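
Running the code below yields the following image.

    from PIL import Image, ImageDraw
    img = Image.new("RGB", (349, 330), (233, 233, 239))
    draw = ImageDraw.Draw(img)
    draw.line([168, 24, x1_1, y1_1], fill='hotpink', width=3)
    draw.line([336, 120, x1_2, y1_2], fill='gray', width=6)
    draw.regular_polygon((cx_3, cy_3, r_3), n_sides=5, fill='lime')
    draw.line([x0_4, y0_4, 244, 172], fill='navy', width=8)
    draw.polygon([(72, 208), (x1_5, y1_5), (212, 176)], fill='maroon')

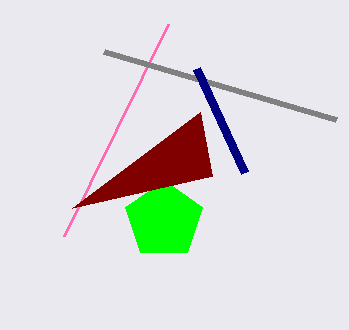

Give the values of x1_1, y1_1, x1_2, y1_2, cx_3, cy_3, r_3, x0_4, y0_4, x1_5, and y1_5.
x1_1 = 64; y1_1 = 236; x1_2 = 104; y1_2 = 52; cx_3 = 164; cy_3 = 220; r_3 = 40; x0_4 = 196; y0_4 = 68; x1_5 = 200; y1_5 = 112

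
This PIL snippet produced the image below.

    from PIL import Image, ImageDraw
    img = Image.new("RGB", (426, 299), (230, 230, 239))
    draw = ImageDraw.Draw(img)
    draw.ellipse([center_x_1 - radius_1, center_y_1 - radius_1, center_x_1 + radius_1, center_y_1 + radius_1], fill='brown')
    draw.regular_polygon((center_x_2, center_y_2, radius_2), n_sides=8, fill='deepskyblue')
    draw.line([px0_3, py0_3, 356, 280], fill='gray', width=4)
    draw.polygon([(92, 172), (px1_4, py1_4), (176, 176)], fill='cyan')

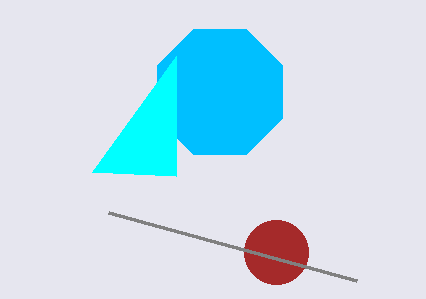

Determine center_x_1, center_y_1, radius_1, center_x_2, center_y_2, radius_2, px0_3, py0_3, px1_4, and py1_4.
center_x_1 = 276, center_y_1 = 252, radius_1 = 32, center_x_2 = 220, center_y_2 = 92, radius_2 = 68, px0_3 = 108, py0_3 = 212, px1_4 = 176, py1_4 = 56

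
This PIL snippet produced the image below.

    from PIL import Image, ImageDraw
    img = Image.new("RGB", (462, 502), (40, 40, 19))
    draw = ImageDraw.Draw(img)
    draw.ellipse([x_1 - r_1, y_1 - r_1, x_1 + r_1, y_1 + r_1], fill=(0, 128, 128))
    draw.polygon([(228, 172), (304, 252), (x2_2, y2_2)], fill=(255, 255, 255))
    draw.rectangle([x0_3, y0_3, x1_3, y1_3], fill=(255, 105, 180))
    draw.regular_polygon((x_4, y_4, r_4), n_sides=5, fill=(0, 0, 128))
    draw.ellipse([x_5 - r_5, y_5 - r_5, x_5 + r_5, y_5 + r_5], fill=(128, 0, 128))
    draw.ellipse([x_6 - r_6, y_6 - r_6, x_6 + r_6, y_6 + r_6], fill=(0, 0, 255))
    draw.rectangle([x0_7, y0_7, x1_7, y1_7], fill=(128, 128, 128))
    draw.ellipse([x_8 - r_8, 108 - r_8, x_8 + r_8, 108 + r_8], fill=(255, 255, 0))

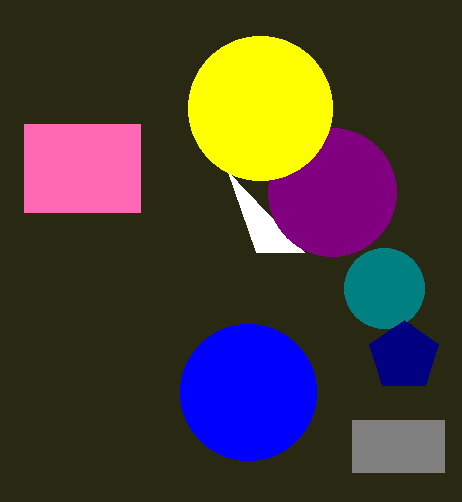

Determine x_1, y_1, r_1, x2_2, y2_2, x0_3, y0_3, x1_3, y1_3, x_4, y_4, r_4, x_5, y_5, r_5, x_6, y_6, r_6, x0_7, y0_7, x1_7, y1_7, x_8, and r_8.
x_1 = 384; y_1 = 288; r_1 = 40; x2_2 = 256; y2_2 = 252; x0_3 = 24; y0_3 = 124; x1_3 = 140; y1_3 = 212; x_4 = 404; y_4 = 356; r_4 = 36; x_5 = 332; y_5 = 192; r_5 = 64; x_6 = 248; y_6 = 392; r_6 = 68; x0_7 = 352; y0_7 = 420; x1_7 = 444; y1_7 = 472; x_8 = 260; r_8 = 72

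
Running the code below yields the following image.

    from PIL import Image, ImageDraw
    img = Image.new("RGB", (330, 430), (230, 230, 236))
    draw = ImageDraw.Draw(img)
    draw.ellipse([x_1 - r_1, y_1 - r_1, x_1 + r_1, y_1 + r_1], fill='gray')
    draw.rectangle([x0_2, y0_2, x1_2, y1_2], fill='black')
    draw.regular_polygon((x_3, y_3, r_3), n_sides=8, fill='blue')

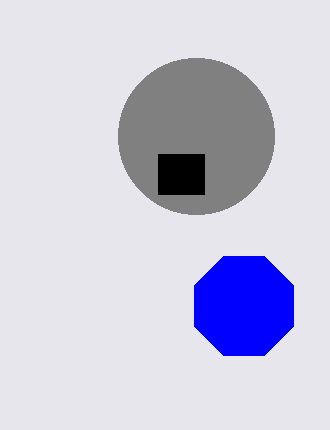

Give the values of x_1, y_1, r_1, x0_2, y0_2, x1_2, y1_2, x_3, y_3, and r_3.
x_1 = 196, y_1 = 136, r_1 = 78, x0_2 = 158, y0_2 = 154, x1_2 = 204, y1_2 = 194, x_3 = 244, y_3 = 306, r_3 = 54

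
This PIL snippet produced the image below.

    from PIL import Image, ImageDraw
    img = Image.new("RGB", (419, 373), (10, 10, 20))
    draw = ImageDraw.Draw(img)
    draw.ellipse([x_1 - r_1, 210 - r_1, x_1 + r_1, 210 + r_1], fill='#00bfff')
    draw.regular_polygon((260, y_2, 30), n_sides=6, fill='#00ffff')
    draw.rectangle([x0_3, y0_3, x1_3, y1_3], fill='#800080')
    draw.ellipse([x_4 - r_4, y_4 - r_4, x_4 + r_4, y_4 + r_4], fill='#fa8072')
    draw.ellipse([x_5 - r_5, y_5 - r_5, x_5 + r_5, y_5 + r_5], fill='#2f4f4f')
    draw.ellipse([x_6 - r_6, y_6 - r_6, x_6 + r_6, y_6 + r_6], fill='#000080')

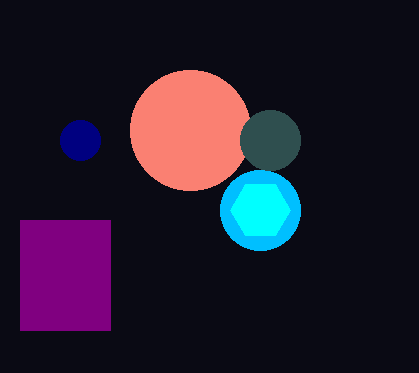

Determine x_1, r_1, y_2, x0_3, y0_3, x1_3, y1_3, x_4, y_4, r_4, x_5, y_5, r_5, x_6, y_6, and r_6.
x_1 = 260; r_1 = 40; y_2 = 210; x0_3 = 20; y0_3 = 220; x1_3 = 110; y1_3 = 330; x_4 = 190; y_4 = 130; r_4 = 60; x_5 = 270; y_5 = 140; r_5 = 30; x_6 = 80; y_6 = 140; r_6 = 20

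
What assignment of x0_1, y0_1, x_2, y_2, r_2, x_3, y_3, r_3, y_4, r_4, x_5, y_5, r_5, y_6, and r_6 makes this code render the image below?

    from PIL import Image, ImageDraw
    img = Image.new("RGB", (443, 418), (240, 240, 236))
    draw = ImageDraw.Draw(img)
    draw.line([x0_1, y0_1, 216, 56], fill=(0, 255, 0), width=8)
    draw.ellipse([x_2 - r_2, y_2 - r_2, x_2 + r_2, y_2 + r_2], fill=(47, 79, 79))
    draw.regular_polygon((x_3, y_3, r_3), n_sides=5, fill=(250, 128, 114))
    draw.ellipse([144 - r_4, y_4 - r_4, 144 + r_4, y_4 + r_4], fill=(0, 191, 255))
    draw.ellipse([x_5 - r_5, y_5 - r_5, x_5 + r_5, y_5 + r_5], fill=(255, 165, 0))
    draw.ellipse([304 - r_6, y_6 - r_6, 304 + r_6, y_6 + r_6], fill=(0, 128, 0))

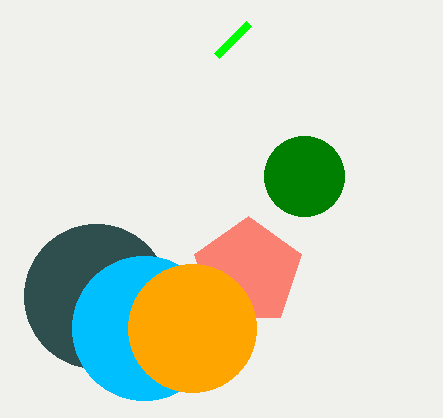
x0_1 = 248, y0_1 = 24, x_2 = 96, y_2 = 296, r_2 = 72, x_3 = 248, y_3 = 272, r_3 = 56, y_4 = 328, r_4 = 72, x_5 = 192, y_5 = 328, r_5 = 64, y_6 = 176, r_6 = 40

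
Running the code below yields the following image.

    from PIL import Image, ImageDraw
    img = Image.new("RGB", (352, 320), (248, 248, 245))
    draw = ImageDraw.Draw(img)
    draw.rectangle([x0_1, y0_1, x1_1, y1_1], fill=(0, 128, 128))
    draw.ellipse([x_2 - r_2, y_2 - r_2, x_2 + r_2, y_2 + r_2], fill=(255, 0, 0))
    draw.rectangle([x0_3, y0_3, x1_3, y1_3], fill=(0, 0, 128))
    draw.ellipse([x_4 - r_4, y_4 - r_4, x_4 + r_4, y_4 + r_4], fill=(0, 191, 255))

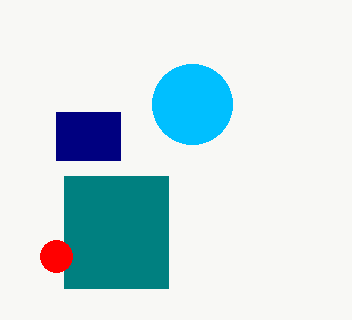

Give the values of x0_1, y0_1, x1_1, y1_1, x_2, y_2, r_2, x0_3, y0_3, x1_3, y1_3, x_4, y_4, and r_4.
x0_1 = 64, y0_1 = 176, x1_1 = 168, y1_1 = 288, x_2 = 56, y_2 = 256, r_2 = 16, x0_3 = 56, y0_3 = 112, x1_3 = 120, y1_3 = 160, x_4 = 192, y_4 = 104, r_4 = 40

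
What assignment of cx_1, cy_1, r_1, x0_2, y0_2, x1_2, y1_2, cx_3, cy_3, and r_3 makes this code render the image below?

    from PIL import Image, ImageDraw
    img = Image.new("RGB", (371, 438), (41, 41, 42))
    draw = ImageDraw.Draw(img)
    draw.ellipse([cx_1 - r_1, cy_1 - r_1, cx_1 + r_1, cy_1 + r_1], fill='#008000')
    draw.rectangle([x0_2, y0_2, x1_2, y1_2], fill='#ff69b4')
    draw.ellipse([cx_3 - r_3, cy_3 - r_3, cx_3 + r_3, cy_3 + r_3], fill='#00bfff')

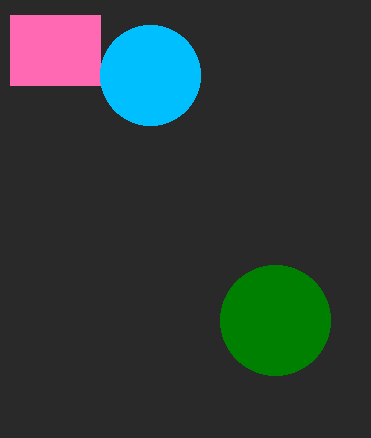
cx_1 = 275, cy_1 = 320, r_1 = 55, x0_2 = 10, y0_2 = 15, x1_2 = 100, y1_2 = 85, cx_3 = 150, cy_3 = 75, r_3 = 50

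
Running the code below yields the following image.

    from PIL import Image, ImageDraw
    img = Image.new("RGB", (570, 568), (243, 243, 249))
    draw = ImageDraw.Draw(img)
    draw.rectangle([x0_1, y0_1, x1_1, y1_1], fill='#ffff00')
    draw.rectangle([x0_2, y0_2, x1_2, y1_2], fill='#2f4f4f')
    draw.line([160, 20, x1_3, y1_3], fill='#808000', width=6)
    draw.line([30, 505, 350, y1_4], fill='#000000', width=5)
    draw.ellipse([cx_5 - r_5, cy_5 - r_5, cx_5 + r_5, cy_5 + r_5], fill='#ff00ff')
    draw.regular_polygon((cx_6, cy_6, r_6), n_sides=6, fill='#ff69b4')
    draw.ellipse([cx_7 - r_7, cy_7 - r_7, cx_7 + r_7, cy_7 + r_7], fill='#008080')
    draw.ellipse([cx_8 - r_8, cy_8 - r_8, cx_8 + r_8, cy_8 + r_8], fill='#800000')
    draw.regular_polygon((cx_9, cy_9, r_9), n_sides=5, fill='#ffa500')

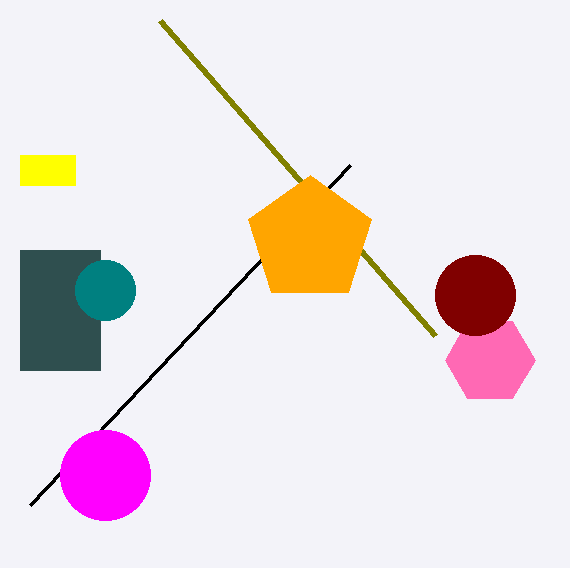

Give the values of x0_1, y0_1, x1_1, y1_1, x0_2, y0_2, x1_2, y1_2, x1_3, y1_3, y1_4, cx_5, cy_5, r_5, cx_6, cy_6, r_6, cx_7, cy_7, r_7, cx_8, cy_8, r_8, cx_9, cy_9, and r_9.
x0_1 = 20; y0_1 = 155; x1_1 = 75; y1_1 = 185; x0_2 = 20; y0_2 = 250; x1_2 = 100; y1_2 = 370; x1_3 = 435; y1_3 = 335; y1_4 = 165; cx_5 = 105; cy_5 = 475; r_5 = 45; cx_6 = 490; cy_6 = 360; r_6 = 45; cx_7 = 105; cy_7 = 290; r_7 = 30; cx_8 = 475; cy_8 = 295; r_8 = 40; cx_9 = 310; cy_9 = 240; r_9 = 65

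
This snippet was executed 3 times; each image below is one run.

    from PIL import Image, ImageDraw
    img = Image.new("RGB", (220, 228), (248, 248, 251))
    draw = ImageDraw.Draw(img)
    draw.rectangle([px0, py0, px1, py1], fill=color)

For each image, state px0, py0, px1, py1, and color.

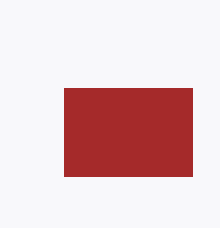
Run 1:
px0 = 64; py0 = 88; px1 = 192; py1 = 176; color = 'brown'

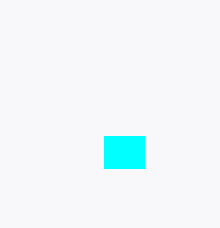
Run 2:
px0 = 104, py0 = 136, px1 = 144, py1 = 168, color = 'cyan'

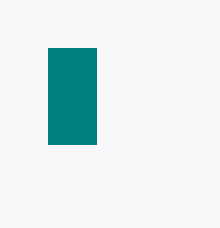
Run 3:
px0 = 48; py0 = 48; px1 = 96; py1 = 144; color = 'teal'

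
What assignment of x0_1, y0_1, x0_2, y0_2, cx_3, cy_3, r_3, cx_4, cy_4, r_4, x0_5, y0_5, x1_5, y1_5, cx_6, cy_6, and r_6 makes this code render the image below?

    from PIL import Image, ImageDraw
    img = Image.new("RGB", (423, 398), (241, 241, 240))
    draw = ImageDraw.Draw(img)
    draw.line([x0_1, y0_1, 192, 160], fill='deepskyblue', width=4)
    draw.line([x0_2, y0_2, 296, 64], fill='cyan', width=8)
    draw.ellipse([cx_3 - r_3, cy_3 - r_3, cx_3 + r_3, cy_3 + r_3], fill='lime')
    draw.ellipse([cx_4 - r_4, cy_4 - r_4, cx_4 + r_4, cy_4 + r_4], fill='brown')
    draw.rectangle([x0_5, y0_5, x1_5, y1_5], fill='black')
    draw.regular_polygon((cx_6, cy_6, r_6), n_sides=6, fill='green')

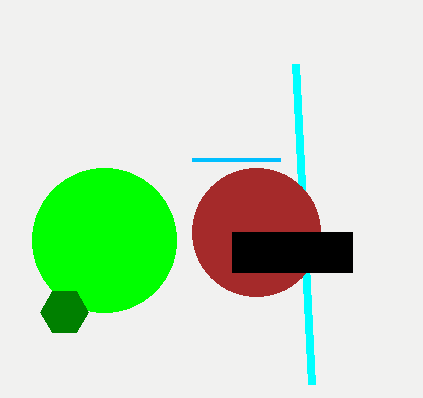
x0_1 = 280; y0_1 = 160; x0_2 = 312; y0_2 = 384; cx_3 = 104; cy_3 = 240; r_3 = 72; cx_4 = 256; cy_4 = 232; r_4 = 64; x0_5 = 232; y0_5 = 232; x1_5 = 352; y1_5 = 272; cx_6 = 64; cy_6 = 312; r_6 = 24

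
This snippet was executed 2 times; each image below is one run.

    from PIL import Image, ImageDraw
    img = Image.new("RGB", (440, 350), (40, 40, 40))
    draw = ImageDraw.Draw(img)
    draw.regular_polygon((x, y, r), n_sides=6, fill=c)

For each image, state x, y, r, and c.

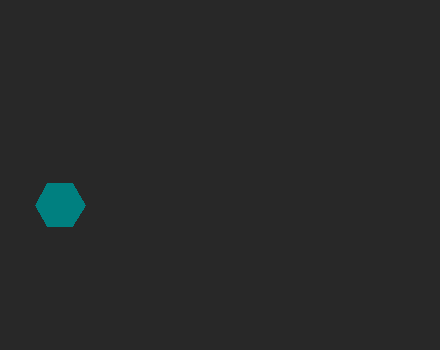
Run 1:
x = 60
y = 205
r = 25
c = 'teal'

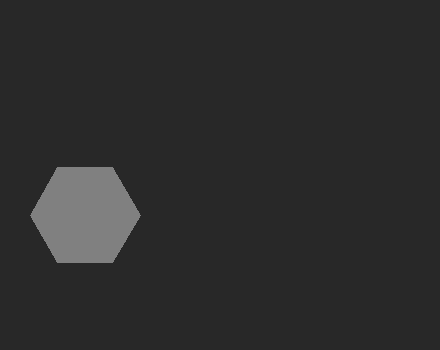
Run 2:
x = 85
y = 215
r = 55
c = 'gray'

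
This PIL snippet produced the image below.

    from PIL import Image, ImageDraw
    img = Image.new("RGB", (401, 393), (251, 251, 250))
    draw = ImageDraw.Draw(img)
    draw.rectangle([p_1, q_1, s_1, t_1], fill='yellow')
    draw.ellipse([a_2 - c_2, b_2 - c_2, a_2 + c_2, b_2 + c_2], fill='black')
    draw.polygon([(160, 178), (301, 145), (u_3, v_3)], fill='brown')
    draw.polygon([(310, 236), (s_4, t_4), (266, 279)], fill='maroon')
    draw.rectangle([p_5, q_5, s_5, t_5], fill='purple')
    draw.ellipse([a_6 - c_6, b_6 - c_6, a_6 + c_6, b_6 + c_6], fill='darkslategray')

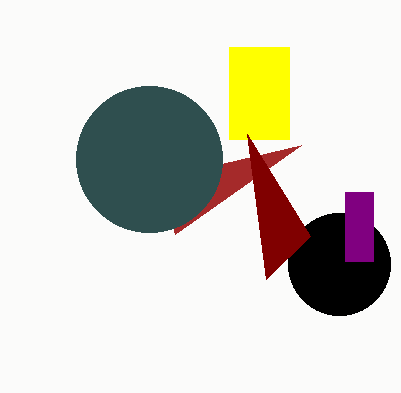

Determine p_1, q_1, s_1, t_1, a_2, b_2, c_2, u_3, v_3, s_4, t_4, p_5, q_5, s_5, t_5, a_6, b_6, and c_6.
p_1 = 229, q_1 = 47, s_1 = 289, t_1 = 139, a_2 = 339, b_2 = 264, c_2 = 51, u_3 = 175, v_3 = 234, s_4 = 247, t_4 = 134, p_5 = 345, q_5 = 192, s_5 = 373, t_5 = 261, a_6 = 149, b_6 = 159, c_6 = 73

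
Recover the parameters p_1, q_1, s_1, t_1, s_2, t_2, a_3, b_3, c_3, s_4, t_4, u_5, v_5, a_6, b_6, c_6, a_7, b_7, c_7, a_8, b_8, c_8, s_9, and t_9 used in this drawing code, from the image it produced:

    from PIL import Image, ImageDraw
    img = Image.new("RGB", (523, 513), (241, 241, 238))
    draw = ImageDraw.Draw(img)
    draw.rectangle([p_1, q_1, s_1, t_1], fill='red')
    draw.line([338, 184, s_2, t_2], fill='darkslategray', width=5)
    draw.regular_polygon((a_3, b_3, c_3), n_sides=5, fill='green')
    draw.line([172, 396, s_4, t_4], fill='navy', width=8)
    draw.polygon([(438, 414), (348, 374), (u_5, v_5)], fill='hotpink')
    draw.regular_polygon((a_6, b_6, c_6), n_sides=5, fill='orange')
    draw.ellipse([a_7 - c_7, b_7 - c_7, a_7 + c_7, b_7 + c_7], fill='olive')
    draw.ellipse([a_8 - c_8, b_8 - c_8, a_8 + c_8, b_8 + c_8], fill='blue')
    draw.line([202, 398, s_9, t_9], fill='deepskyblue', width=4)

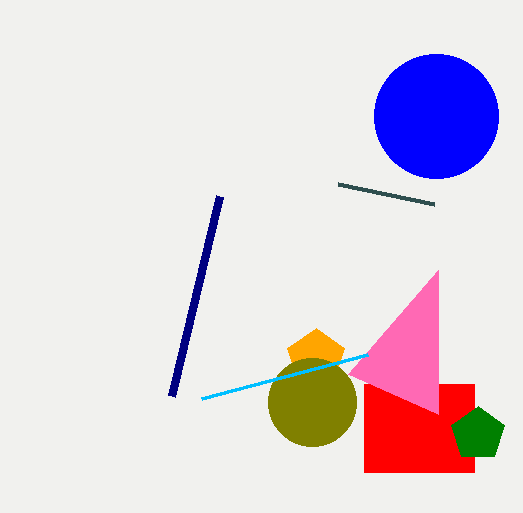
p_1 = 364, q_1 = 384, s_1 = 474, t_1 = 472, s_2 = 434, t_2 = 204, a_3 = 478, b_3 = 434, c_3 = 28, s_4 = 220, t_4 = 196, u_5 = 438, v_5 = 270, a_6 = 316, b_6 = 358, c_6 = 30, a_7 = 312, b_7 = 402, c_7 = 44, a_8 = 436, b_8 = 116, c_8 = 62, s_9 = 368, t_9 = 354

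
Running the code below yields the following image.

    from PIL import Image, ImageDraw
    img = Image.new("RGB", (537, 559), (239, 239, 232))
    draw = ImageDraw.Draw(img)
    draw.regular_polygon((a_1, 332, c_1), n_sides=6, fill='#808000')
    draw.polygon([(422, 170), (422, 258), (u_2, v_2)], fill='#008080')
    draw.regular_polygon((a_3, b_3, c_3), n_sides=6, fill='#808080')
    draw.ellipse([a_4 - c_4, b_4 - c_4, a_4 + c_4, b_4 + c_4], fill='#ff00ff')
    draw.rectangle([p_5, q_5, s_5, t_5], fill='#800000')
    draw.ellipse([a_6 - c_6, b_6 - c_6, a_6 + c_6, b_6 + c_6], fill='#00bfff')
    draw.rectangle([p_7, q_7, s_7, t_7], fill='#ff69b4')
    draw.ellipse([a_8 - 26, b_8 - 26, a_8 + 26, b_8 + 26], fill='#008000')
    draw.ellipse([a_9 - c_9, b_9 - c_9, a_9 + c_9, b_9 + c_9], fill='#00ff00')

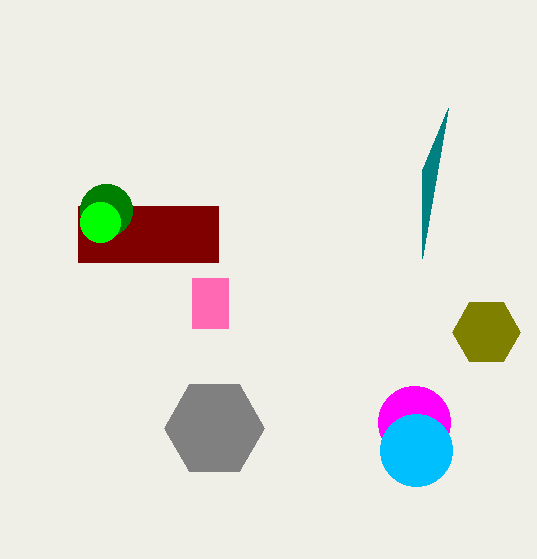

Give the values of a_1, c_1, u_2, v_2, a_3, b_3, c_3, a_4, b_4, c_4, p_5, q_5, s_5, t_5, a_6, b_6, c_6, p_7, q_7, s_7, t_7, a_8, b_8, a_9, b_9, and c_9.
a_1 = 486
c_1 = 34
u_2 = 448
v_2 = 108
a_3 = 214
b_3 = 428
c_3 = 50
a_4 = 414
b_4 = 422
c_4 = 36
p_5 = 78
q_5 = 206
s_5 = 218
t_5 = 262
a_6 = 416
b_6 = 450
c_6 = 36
p_7 = 192
q_7 = 278
s_7 = 228
t_7 = 328
a_8 = 106
b_8 = 210
a_9 = 100
b_9 = 222
c_9 = 20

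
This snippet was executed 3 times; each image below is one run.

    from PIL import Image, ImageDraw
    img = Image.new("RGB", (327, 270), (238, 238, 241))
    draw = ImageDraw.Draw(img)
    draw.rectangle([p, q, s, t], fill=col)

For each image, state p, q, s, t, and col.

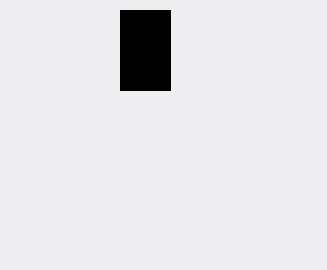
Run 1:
p = 120, q = 10, s = 170, t = 90, col = 'black'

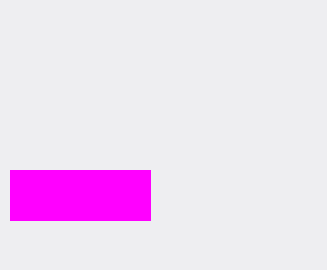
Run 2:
p = 10; q = 170; s = 150; t = 220; col = 'magenta'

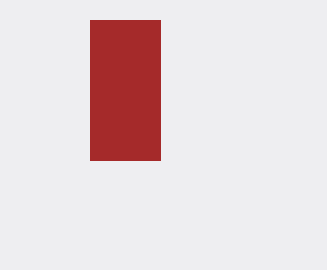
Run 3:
p = 90
q = 20
s = 160
t = 160
col = 'brown'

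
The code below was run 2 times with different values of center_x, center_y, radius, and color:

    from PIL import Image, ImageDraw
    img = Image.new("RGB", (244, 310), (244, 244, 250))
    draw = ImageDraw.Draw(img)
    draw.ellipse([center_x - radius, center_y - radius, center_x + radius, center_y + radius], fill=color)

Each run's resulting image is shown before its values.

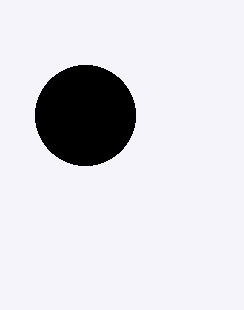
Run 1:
center_x = 85, center_y = 115, radius = 50, color = 'black'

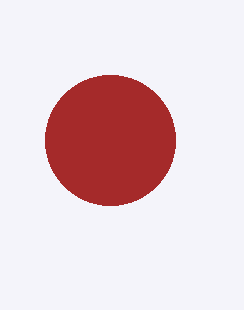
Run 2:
center_x = 110
center_y = 140
radius = 65
color = 'brown'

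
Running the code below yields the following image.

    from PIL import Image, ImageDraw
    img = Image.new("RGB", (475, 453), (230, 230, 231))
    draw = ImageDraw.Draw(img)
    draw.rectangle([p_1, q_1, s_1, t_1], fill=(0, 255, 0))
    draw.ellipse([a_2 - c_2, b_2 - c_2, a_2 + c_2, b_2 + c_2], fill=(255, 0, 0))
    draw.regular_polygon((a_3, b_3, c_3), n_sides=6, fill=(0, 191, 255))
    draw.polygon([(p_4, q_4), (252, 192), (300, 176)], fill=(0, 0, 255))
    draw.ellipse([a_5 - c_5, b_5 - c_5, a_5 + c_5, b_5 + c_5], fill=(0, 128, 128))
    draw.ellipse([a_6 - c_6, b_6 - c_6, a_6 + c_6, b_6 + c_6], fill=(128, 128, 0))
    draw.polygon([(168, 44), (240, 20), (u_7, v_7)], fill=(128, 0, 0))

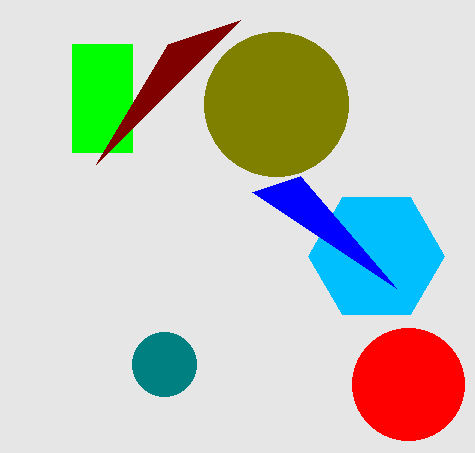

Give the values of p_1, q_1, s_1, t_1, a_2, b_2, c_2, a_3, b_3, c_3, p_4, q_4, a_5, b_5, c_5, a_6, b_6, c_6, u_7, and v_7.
p_1 = 72, q_1 = 44, s_1 = 132, t_1 = 152, a_2 = 408, b_2 = 384, c_2 = 56, a_3 = 376, b_3 = 256, c_3 = 68, p_4 = 396, q_4 = 288, a_5 = 164, b_5 = 364, c_5 = 32, a_6 = 276, b_6 = 104, c_6 = 72, u_7 = 96, v_7 = 164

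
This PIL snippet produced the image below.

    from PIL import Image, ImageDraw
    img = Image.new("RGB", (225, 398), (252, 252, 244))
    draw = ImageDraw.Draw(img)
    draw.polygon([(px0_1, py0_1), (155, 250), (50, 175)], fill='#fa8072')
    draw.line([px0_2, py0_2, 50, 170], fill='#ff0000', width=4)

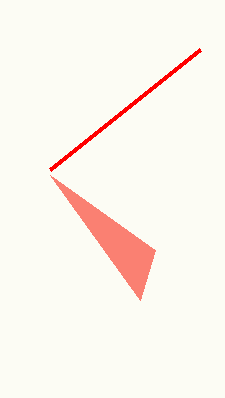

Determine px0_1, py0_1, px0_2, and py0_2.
px0_1 = 140, py0_1 = 300, px0_2 = 200, py0_2 = 50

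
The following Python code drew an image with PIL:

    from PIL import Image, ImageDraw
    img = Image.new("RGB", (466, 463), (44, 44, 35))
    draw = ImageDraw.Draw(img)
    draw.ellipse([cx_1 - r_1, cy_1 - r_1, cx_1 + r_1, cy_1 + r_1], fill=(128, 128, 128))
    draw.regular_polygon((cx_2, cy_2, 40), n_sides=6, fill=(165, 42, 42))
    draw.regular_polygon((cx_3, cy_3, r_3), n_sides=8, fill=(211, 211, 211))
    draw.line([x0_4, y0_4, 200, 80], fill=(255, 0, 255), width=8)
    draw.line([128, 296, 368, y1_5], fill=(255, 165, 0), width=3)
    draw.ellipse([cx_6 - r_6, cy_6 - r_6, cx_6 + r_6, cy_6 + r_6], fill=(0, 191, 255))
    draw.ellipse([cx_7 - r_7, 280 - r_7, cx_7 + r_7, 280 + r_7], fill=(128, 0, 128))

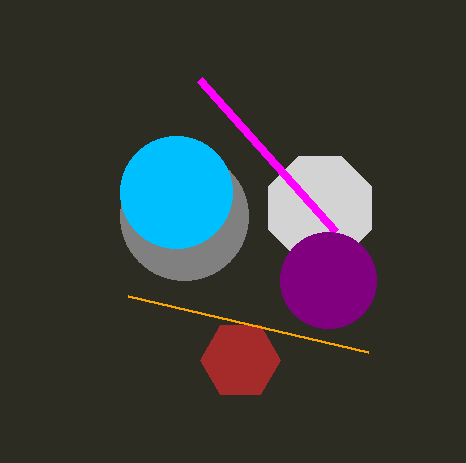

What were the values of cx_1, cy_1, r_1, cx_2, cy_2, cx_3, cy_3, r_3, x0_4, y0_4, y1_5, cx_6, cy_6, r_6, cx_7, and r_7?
cx_1 = 184
cy_1 = 216
r_1 = 64
cx_2 = 240
cy_2 = 360
cx_3 = 320
cy_3 = 208
r_3 = 56
x0_4 = 336
y0_4 = 232
y1_5 = 352
cx_6 = 176
cy_6 = 192
r_6 = 56
cx_7 = 328
r_7 = 48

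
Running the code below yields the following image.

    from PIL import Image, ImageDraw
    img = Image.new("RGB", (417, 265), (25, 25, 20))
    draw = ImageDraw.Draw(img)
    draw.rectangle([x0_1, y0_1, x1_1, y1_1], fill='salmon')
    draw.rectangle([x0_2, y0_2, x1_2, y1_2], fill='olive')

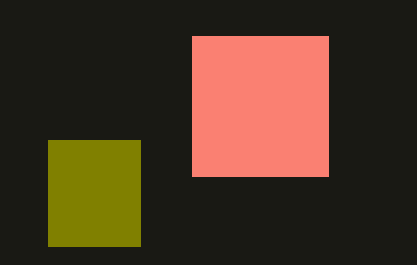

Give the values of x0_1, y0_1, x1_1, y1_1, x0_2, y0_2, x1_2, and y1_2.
x0_1 = 192, y0_1 = 36, x1_1 = 328, y1_1 = 176, x0_2 = 48, y0_2 = 140, x1_2 = 140, y1_2 = 246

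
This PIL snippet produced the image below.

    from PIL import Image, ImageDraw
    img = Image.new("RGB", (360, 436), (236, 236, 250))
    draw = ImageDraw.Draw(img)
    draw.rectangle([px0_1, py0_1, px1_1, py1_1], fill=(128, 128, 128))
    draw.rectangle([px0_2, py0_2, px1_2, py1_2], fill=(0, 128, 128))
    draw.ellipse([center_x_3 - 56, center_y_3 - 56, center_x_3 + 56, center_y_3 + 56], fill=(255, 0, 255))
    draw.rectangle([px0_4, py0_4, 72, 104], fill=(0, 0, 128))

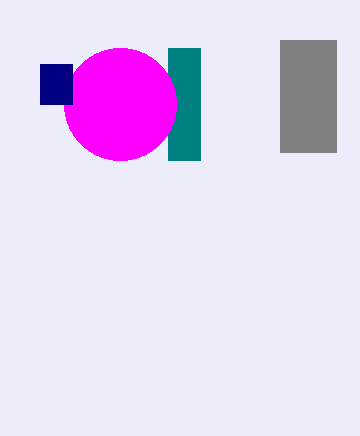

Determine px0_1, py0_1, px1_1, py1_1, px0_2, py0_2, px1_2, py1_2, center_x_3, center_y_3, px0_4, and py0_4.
px0_1 = 280, py0_1 = 40, px1_1 = 336, py1_1 = 152, px0_2 = 168, py0_2 = 48, px1_2 = 200, py1_2 = 160, center_x_3 = 120, center_y_3 = 104, px0_4 = 40, py0_4 = 64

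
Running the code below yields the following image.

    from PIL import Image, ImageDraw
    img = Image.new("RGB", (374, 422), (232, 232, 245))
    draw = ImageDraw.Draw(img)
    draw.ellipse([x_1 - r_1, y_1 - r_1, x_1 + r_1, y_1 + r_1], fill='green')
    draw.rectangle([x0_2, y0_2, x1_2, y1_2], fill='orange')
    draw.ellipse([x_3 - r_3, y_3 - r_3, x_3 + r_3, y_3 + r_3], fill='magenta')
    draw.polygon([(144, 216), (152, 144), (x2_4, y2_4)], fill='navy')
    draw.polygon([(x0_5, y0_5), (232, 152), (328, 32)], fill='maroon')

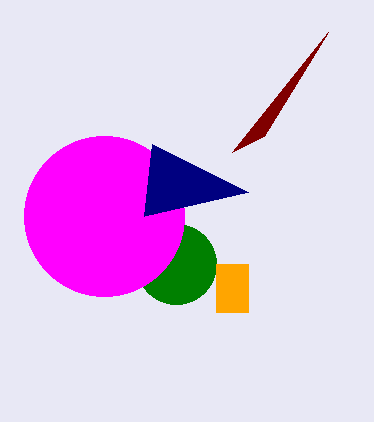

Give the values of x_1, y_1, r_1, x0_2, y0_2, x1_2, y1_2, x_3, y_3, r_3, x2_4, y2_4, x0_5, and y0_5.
x_1 = 176
y_1 = 264
r_1 = 40
x0_2 = 216
y0_2 = 264
x1_2 = 248
y1_2 = 312
x_3 = 104
y_3 = 216
r_3 = 80
x2_4 = 248
y2_4 = 192
x0_5 = 264
y0_5 = 136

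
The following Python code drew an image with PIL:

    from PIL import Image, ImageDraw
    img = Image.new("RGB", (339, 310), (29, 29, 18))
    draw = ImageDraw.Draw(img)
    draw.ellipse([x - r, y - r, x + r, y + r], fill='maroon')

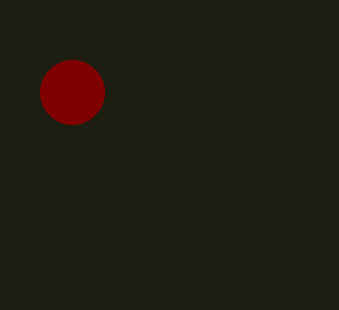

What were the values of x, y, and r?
x = 72, y = 92, r = 32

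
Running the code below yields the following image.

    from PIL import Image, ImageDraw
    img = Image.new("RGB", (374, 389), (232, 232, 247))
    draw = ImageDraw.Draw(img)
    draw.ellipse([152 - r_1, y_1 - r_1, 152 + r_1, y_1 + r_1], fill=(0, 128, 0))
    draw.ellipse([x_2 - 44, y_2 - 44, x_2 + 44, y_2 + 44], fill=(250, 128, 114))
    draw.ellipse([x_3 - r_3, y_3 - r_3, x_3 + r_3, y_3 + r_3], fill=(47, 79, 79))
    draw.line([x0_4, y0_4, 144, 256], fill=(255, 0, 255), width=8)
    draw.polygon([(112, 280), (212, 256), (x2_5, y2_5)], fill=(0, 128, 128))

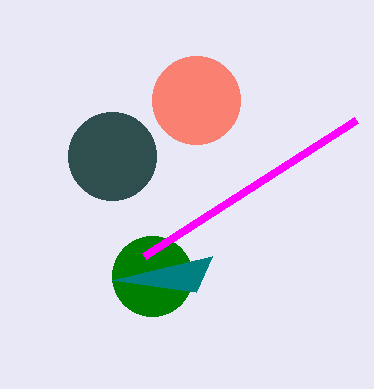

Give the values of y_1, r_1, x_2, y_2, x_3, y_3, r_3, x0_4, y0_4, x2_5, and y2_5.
y_1 = 276, r_1 = 40, x_2 = 196, y_2 = 100, x_3 = 112, y_3 = 156, r_3 = 44, x0_4 = 356, y0_4 = 120, x2_5 = 196, y2_5 = 292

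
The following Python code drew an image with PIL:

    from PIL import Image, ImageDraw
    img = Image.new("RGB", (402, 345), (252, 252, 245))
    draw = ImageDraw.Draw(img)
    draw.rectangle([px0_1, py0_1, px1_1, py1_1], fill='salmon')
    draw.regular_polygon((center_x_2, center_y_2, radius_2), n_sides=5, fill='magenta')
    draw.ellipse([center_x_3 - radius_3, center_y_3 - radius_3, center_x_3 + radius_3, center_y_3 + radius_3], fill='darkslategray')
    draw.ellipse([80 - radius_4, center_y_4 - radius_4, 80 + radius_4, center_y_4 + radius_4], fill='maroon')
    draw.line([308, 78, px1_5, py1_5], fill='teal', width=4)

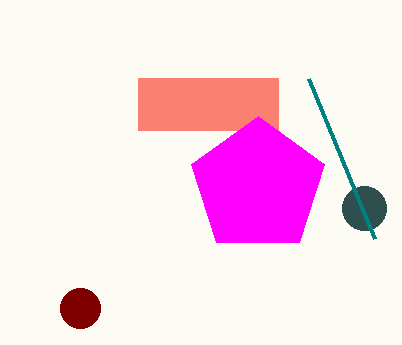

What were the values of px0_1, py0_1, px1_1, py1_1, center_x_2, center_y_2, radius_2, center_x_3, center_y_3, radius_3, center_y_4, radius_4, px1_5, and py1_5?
px0_1 = 138; py0_1 = 78; px1_1 = 278; py1_1 = 130; center_x_2 = 258; center_y_2 = 186; radius_2 = 70; center_x_3 = 364; center_y_3 = 208; radius_3 = 22; center_y_4 = 308; radius_4 = 20; px1_5 = 374; py1_5 = 238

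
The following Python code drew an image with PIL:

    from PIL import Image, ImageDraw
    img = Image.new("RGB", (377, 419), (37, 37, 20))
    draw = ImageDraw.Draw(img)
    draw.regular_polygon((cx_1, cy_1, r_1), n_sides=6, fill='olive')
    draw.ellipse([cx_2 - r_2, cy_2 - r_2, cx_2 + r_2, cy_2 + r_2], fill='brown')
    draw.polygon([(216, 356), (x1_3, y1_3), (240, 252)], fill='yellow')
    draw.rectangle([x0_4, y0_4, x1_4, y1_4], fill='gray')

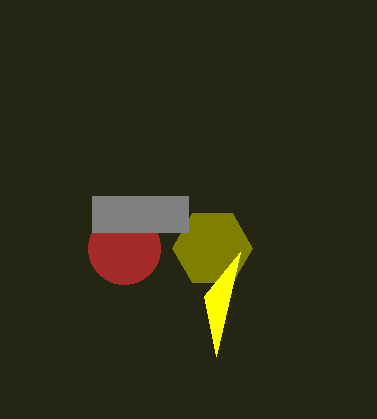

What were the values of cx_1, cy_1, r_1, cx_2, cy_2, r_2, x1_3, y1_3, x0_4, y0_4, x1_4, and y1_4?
cx_1 = 212
cy_1 = 248
r_1 = 40
cx_2 = 124
cy_2 = 248
r_2 = 36
x1_3 = 204
y1_3 = 296
x0_4 = 92
y0_4 = 196
x1_4 = 188
y1_4 = 232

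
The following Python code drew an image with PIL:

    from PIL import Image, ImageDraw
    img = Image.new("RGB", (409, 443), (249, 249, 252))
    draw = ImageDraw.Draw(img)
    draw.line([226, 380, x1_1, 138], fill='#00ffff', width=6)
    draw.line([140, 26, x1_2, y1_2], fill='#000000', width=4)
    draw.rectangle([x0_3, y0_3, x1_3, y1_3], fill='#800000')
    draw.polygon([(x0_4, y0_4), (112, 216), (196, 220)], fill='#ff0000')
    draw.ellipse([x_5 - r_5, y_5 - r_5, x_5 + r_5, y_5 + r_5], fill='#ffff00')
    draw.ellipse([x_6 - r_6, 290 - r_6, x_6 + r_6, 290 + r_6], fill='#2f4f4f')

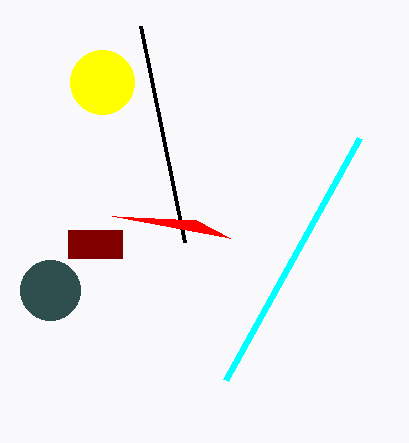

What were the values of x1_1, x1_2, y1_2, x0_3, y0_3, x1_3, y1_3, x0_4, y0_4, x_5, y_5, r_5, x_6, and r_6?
x1_1 = 360; x1_2 = 184; y1_2 = 242; x0_3 = 68; y0_3 = 230; x1_3 = 122; y1_3 = 258; x0_4 = 230; y0_4 = 238; x_5 = 102; y_5 = 82; r_5 = 32; x_6 = 50; r_6 = 30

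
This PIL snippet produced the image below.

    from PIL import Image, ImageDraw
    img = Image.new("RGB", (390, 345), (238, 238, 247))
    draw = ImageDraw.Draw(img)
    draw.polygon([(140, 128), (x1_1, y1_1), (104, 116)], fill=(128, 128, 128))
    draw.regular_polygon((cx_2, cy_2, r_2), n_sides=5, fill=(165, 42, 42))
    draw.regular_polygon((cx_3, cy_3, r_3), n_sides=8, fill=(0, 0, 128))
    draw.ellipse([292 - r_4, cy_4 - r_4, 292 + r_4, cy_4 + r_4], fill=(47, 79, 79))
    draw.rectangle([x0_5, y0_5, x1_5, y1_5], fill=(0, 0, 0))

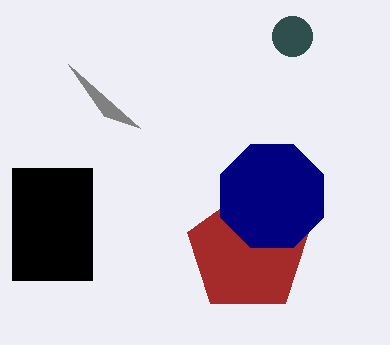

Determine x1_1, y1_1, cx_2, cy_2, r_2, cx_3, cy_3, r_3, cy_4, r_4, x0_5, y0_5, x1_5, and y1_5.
x1_1 = 68; y1_1 = 64; cx_2 = 248; cy_2 = 252; r_2 = 64; cx_3 = 272; cy_3 = 196; r_3 = 56; cy_4 = 36; r_4 = 20; x0_5 = 12; y0_5 = 168; x1_5 = 92; y1_5 = 280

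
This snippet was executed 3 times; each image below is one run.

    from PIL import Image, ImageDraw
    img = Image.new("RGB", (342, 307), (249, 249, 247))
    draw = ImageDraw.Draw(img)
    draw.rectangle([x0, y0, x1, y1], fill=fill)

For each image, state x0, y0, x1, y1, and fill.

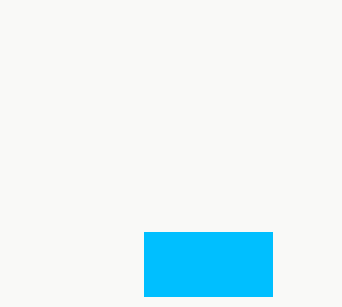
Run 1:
x0 = 144; y0 = 232; x1 = 272; y1 = 296; fill = 'deepskyblue'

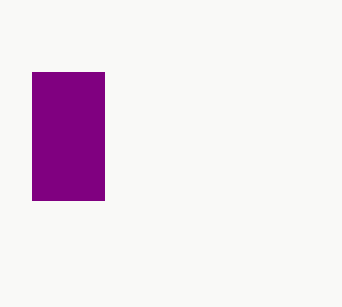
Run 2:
x0 = 32
y0 = 72
x1 = 104
y1 = 200
fill = 'purple'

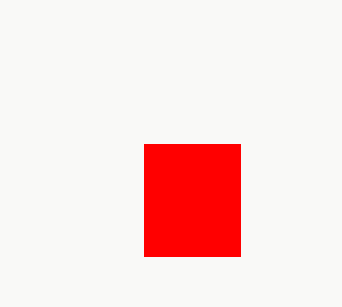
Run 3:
x0 = 144; y0 = 144; x1 = 240; y1 = 256; fill = 'red'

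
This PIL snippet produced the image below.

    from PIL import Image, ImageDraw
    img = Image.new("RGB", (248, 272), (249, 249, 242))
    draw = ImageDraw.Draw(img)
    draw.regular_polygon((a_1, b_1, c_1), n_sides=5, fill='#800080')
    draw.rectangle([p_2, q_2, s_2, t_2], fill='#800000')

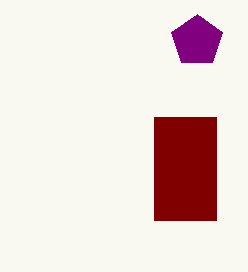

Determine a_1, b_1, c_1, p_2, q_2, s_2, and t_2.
a_1 = 197; b_1 = 41; c_1 = 27; p_2 = 154; q_2 = 117; s_2 = 216; t_2 = 220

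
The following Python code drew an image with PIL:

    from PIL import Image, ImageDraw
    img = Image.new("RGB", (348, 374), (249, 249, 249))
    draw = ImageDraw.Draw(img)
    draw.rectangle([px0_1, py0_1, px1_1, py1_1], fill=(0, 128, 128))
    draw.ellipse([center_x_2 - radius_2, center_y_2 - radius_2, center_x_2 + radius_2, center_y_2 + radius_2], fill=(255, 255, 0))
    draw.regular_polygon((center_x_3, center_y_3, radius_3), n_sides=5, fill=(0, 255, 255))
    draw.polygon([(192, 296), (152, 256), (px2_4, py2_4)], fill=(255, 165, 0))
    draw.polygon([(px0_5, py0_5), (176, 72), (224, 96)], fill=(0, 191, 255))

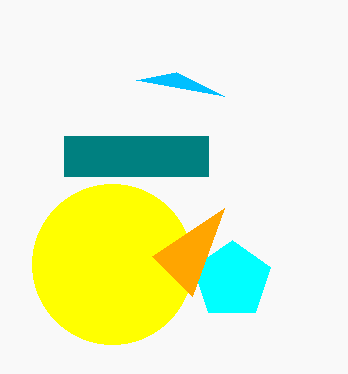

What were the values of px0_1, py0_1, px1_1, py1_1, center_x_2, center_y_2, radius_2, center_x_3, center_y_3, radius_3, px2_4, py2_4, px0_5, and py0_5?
px0_1 = 64
py0_1 = 136
px1_1 = 208
py1_1 = 176
center_x_2 = 112
center_y_2 = 264
radius_2 = 80
center_x_3 = 232
center_y_3 = 280
radius_3 = 40
px2_4 = 224
py2_4 = 208
px0_5 = 136
py0_5 = 80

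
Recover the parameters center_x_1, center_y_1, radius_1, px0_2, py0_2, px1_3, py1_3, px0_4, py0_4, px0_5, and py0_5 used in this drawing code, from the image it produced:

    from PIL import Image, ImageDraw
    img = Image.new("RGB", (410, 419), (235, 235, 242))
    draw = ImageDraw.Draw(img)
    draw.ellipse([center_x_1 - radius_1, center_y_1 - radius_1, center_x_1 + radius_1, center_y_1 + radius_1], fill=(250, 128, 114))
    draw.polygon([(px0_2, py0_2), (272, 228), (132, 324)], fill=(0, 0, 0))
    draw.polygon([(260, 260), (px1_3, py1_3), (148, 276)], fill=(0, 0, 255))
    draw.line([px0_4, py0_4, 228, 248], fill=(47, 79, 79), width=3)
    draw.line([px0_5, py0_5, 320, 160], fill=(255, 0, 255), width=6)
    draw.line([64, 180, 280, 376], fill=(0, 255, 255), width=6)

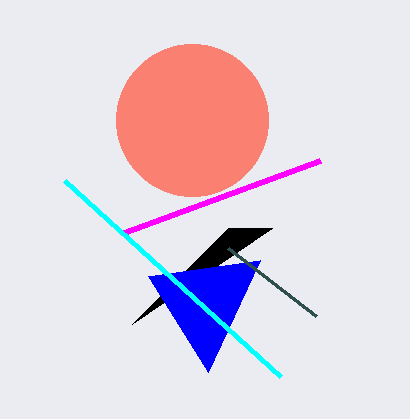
center_x_1 = 192
center_y_1 = 120
radius_1 = 76
px0_2 = 228
py0_2 = 228
px1_3 = 208
py1_3 = 372
px0_4 = 316
py0_4 = 316
px0_5 = 124
py0_5 = 232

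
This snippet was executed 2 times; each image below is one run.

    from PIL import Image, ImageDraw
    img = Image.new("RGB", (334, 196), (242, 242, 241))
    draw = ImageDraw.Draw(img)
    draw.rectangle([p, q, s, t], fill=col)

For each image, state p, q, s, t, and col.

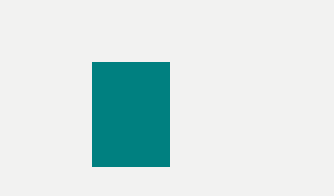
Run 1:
p = 92
q = 62
s = 169
t = 166
col = 'teal'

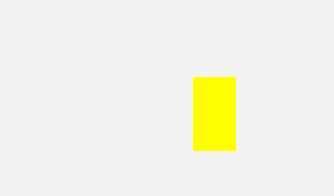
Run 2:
p = 193
q = 77
s = 235
t = 150
col = 'yellow'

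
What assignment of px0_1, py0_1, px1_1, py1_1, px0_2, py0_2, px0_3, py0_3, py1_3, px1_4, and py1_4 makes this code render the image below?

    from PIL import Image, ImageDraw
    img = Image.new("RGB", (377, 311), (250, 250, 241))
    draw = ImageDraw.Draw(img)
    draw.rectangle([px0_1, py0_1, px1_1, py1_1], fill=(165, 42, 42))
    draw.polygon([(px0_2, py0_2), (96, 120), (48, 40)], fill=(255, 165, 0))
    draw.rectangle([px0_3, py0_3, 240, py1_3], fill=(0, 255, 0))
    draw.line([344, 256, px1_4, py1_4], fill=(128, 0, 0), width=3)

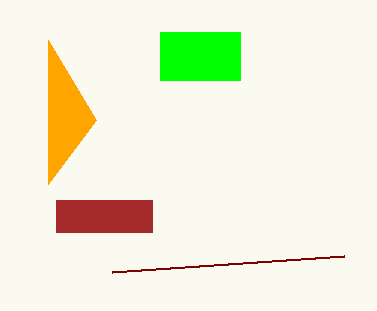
px0_1 = 56, py0_1 = 200, px1_1 = 152, py1_1 = 232, px0_2 = 48, py0_2 = 184, px0_3 = 160, py0_3 = 32, py1_3 = 80, px1_4 = 112, py1_4 = 272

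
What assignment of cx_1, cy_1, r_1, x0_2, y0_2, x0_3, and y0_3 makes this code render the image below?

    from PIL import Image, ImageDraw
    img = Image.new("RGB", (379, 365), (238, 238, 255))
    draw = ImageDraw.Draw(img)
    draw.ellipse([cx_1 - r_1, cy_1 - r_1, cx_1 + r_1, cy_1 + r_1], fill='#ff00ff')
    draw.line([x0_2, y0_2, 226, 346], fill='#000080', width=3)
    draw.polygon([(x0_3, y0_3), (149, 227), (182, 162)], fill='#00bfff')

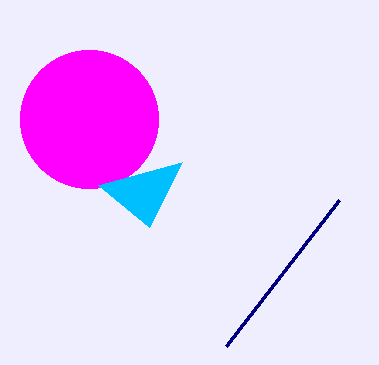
cx_1 = 89
cy_1 = 119
r_1 = 69
x0_2 = 339
y0_2 = 200
x0_3 = 98
y0_3 = 185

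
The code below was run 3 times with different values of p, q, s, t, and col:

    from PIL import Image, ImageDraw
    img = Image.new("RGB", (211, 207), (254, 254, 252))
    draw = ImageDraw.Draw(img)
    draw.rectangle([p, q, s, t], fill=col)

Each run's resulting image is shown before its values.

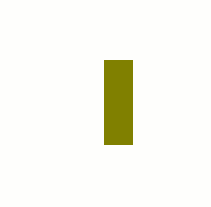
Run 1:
p = 104
q = 60
s = 132
t = 144
col = 'olive'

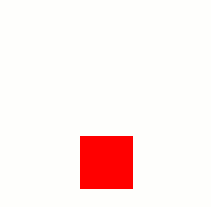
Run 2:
p = 80
q = 136
s = 132
t = 188
col = 'red'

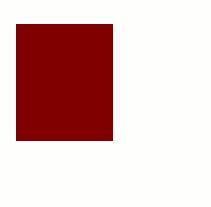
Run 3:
p = 16, q = 24, s = 112, t = 140, col = 'maroon'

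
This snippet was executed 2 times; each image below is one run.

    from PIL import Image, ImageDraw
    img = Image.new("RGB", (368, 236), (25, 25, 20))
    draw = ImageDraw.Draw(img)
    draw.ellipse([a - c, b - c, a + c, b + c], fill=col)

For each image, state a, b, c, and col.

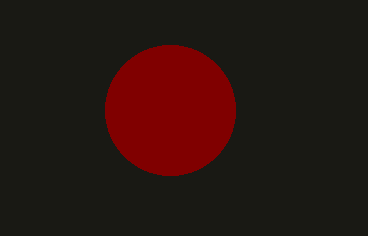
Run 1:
a = 170; b = 110; c = 65; col = 'maroon'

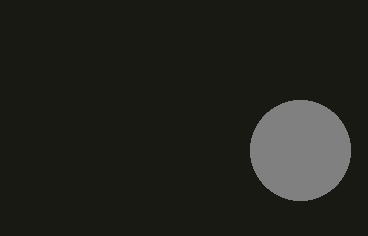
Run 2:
a = 300
b = 150
c = 50
col = 'gray'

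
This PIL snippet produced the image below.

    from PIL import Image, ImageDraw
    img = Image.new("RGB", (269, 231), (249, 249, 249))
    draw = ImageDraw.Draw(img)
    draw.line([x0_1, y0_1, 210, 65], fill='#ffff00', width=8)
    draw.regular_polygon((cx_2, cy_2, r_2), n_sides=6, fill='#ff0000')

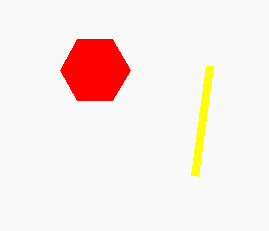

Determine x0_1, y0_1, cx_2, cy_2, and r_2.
x0_1 = 195
y0_1 = 175
cx_2 = 95
cy_2 = 70
r_2 = 35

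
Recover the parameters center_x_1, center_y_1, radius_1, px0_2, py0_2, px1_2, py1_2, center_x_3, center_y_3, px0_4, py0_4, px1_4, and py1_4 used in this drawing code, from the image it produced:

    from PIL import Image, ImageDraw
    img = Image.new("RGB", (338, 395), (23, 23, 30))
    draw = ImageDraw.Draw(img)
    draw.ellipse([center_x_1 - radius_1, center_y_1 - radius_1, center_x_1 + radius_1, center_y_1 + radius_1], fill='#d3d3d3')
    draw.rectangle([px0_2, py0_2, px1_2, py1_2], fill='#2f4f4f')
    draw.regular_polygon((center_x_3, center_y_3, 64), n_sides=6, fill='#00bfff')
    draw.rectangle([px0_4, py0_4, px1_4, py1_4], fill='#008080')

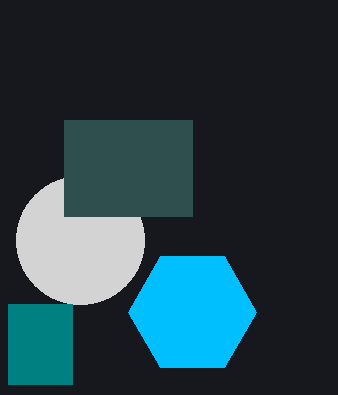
center_x_1 = 80; center_y_1 = 240; radius_1 = 64; px0_2 = 64; py0_2 = 120; px1_2 = 192; py1_2 = 216; center_x_3 = 192; center_y_3 = 312; px0_4 = 8; py0_4 = 304; px1_4 = 72; py1_4 = 384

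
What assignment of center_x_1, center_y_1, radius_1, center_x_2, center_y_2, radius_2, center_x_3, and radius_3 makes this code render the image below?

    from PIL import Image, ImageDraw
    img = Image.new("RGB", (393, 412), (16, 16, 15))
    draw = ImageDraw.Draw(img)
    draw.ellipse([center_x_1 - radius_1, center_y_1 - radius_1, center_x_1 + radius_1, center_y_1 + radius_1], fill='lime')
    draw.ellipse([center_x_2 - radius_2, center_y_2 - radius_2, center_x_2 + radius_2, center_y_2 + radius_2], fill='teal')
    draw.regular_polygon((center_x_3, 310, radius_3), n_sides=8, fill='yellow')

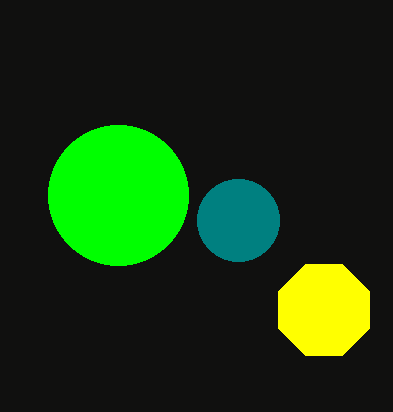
center_x_1 = 118, center_y_1 = 195, radius_1 = 70, center_x_2 = 238, center_y_2 = 220, radius_2 = 41, center_x_3 = 324, radius_3 = 49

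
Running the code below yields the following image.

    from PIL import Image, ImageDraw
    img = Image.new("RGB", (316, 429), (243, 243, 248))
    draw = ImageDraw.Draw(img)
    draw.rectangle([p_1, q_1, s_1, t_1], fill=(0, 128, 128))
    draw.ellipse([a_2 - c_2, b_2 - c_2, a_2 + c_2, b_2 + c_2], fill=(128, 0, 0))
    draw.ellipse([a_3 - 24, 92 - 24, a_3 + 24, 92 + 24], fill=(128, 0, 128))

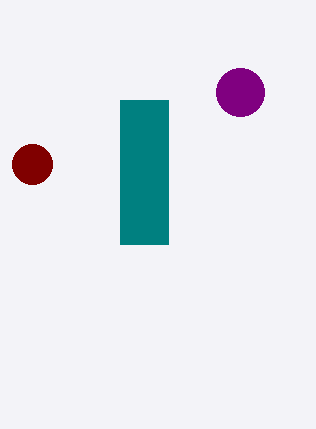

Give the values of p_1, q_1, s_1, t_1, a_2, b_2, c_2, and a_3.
p_1 = 120
q_1 = 100
s_1 = 168
t_1 = 244
a_2 = 32
b_2 = 164
c_2 = 20
a_3 = 240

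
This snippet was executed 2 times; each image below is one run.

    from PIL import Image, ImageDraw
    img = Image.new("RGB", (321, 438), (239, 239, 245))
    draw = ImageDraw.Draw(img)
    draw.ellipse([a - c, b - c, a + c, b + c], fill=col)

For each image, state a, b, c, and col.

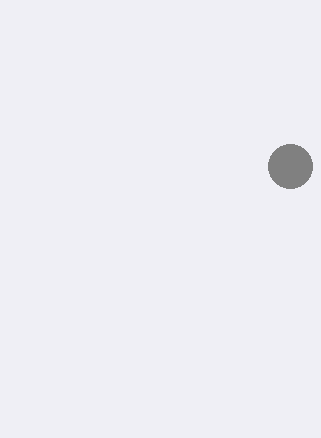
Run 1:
a = 290, b = 166, c = 22, col = 'gray'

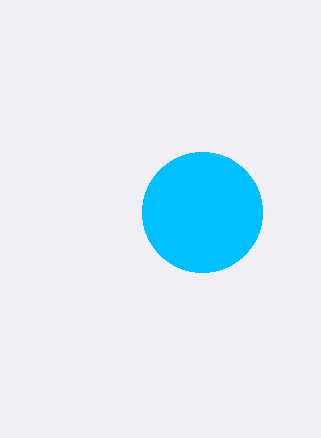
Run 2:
a = 202, b = 212, c = 60, col = 'deepskyblue'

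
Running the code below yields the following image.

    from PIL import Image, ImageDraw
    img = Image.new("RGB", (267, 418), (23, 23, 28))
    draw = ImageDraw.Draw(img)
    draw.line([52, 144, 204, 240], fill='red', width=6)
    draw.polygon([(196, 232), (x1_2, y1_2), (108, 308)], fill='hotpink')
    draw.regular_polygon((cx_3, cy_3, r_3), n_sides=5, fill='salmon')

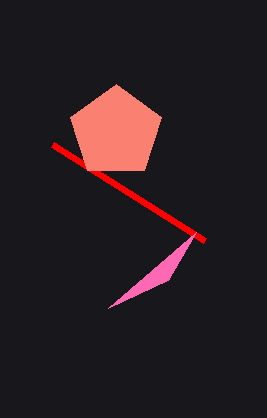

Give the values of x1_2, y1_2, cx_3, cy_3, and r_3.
x1_2 = 168, y1_2 = 280, cx_3 = 116, cy_3 = 132, r_3 = 48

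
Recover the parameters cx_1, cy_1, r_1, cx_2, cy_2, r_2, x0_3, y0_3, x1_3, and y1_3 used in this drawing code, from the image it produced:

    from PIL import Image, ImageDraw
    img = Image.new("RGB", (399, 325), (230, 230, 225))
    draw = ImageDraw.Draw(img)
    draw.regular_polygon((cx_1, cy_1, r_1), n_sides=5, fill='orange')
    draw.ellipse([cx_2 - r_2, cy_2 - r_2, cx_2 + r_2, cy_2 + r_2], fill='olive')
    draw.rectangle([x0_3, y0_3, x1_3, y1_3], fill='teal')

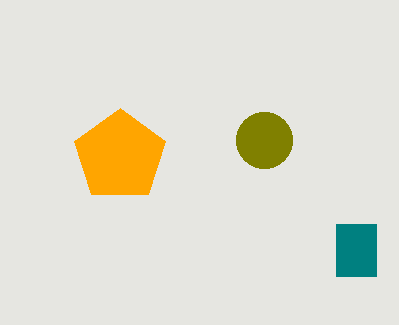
cx_1 = 120
cy_1 = 156
r_1 = 48
cx_2 = 264
cy_2 = 140
r_2 = 28
x0_3 = 336
y0_3 = 224
x1_3 = 376
y1_3 = 276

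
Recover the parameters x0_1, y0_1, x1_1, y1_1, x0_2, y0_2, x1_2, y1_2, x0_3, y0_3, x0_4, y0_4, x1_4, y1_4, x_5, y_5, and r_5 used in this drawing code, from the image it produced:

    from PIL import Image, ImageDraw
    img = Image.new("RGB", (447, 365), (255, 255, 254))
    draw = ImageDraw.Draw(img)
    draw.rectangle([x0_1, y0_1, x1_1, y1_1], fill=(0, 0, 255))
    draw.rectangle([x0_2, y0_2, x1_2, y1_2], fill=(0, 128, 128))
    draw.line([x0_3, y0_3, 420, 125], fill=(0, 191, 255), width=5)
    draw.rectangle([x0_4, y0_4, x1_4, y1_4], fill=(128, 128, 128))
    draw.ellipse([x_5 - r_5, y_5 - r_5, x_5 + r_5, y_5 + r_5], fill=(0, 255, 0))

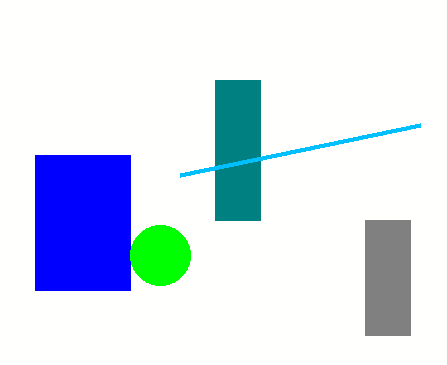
x0_1 = 35, y0_1 = 155, x1_1 = 130, y1_1 = 290, x0_2 = 215, y0_2 = 80, x1_2 = 260, y1_2 = 220, x0_3 = 180, y0_3 = 175, x0_4 = 365, y0_4 = 220, x1_4 = 410, y1_4 = 335, x_5 = 160, y_5 = 255, r_5 = 30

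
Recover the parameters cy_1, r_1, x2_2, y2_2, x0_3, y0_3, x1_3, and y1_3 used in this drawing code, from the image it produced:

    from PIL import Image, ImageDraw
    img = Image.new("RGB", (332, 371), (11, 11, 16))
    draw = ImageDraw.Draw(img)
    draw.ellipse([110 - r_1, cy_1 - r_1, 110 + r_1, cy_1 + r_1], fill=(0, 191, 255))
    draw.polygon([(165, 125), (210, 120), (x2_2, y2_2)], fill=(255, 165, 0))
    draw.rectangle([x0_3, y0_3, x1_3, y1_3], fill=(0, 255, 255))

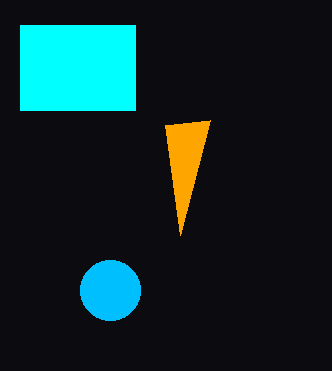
cy_1 = 290; r_1 = 30; x2_2 = 180; y2_2 = 235; x0_3 = 20; y0_3 = 25; x1_3 = 135; y1_3 = 110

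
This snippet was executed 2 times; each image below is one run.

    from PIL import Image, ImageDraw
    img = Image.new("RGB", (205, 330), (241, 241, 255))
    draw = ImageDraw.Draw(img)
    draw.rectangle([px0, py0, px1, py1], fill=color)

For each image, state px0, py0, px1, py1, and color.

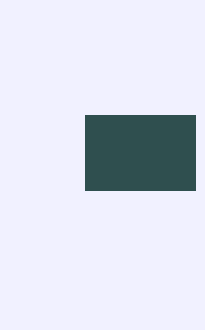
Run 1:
px0 = 85; py0 = 115; px1 = 195; py1 = 190; color = 'darkslategray'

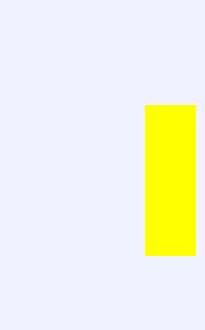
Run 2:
px0 = 145, py0 = 105, px1 = 195, py1 = 255, color = 'yellow'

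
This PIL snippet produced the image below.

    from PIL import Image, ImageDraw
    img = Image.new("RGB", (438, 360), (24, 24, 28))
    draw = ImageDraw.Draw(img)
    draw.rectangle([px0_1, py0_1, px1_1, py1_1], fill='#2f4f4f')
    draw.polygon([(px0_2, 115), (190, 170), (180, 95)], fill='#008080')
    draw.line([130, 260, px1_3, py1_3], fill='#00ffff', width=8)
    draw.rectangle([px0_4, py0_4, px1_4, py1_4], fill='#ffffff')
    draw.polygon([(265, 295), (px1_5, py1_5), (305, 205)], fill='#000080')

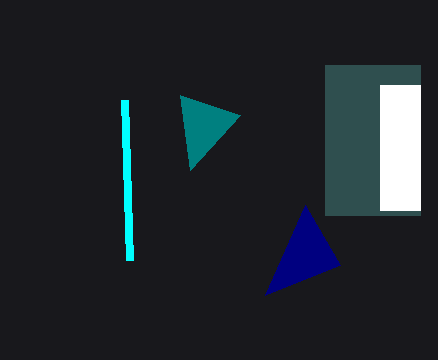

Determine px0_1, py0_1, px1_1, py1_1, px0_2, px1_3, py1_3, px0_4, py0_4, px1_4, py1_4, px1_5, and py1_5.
px0_1 = 325
py0_1 = 65
px1_1 = 420
py1_1 = 215
px0_2 = 240
px1_3 = 125
py1_3 = 100
px0_4 = 380
py0_4 = 85
px1_4 = 420
py1_4 = 210
px1_5 = 340
py1_5 = 265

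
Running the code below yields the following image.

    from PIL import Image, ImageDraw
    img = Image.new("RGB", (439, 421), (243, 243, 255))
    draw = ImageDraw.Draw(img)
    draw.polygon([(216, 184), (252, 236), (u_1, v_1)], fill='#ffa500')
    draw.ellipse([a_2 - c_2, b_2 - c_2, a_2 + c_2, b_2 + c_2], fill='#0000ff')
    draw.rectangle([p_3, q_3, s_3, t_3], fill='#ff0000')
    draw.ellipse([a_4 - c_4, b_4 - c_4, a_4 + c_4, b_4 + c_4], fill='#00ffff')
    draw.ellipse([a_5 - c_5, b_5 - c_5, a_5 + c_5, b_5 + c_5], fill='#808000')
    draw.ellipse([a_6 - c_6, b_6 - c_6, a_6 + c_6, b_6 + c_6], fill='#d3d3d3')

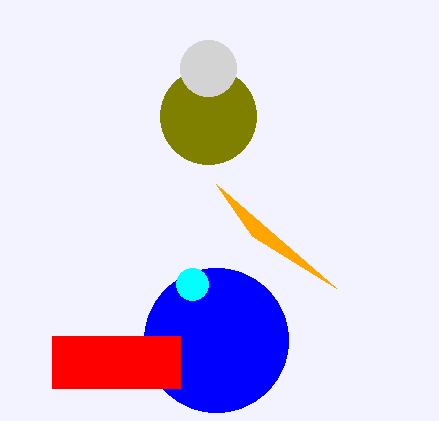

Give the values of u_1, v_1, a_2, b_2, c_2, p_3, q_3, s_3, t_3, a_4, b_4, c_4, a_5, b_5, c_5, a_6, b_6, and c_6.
u_1 = 336; v_1 = 288; a_2 = 216; b_2 = 340; c_2 = 72; p_3 = 52; q_3 = 336; s_3 = 180; t_3 = 388; a_4 = 192; b_4 = 284; c_4 = 16; a_5 = 208; b_5 = 116; c_5 = 48; a_6 = 208; b_6 = 68; c_6 = 28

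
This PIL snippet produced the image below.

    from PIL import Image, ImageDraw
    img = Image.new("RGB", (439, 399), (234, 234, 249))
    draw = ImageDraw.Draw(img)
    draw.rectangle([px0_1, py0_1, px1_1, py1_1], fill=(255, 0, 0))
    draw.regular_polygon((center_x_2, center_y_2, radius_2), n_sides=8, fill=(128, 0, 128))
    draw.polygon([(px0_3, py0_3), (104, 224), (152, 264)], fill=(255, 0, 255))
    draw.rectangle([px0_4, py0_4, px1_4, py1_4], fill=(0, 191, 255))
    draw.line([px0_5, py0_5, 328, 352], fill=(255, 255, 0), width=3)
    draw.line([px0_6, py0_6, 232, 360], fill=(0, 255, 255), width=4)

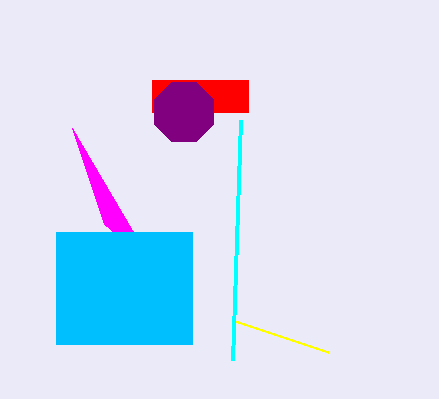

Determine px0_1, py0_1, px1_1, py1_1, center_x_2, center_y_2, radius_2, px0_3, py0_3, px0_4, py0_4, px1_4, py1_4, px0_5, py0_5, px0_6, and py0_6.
px0_1 = 152, py0_1 = 80, px1_1 = 248, py1_1 = 112, center_x_2 = 184, center_y_2 = 112, radius_2 = 32, px0_3 = 72, py0_3 = 128, px0_4 = 56, py0_4 = 232, px1_4 = 192, py1_4 = 344, px0_5 = 232, py0_5 = 320, px0_6 = 240, py0_6 = 120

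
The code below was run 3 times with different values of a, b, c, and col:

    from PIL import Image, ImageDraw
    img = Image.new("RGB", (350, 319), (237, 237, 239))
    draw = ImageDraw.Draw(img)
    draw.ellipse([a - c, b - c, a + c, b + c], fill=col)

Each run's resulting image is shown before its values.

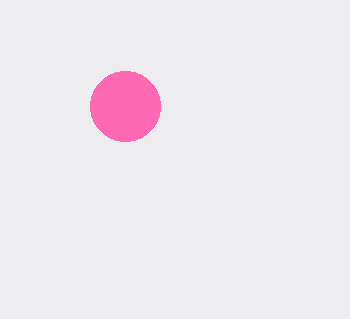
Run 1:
a = 125; b = 106; c = 35; col = 'hotpink'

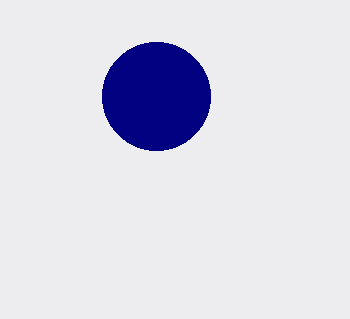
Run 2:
a = 156
b = 96
c = 54
col = 'navy'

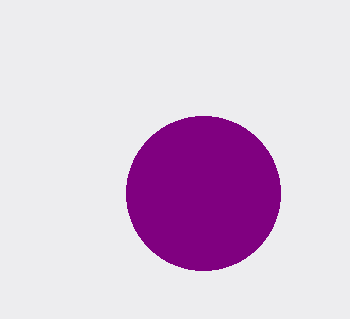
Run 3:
a = 203; b = 193; c = 77; col = 'purple'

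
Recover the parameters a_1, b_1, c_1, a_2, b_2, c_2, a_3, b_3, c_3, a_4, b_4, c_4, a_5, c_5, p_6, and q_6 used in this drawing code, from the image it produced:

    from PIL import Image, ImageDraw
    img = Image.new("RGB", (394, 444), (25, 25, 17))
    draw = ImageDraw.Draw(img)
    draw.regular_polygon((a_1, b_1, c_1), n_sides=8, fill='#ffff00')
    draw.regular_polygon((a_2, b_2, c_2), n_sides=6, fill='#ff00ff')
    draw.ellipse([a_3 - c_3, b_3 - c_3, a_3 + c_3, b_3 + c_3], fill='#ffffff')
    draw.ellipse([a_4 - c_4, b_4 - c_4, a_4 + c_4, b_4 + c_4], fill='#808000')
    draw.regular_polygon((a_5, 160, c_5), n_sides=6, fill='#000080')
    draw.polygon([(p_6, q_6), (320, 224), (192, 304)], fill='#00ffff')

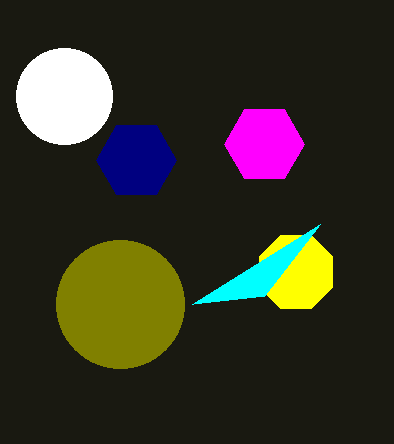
a_1 = 296; b_1 = 272; c_1 = 40; a_2 = 264; b_2 = 144; c_2 = 40; a_3 = 64; b_3 = 96; c_3 = 48; a_4 = 120; b_4 = 304; c_4 = 64; a_5 = 136; c_5 = 40; p_6 = 264; q_6 = 296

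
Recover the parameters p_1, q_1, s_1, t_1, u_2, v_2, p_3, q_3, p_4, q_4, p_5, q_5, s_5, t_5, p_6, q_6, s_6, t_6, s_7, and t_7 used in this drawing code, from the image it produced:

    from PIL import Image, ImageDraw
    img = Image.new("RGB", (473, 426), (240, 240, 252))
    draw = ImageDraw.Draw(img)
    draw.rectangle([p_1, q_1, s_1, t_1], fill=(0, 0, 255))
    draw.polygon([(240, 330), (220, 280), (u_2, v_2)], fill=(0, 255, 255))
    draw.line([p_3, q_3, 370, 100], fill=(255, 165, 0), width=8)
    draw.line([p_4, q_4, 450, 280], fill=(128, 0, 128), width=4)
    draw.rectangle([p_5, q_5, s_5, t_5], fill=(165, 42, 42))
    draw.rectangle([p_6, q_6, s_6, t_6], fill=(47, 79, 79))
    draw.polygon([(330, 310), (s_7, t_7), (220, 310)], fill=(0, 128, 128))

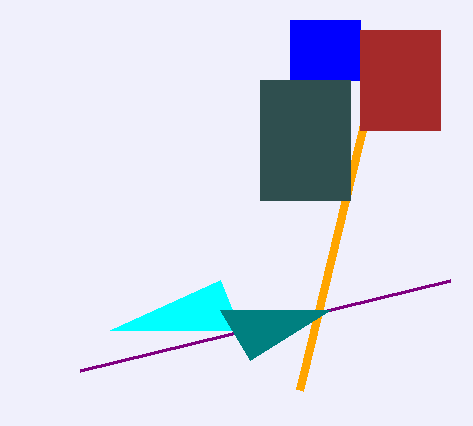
p_1 = 290, q_1 = 20, s_1 = 360, t_1 = 80, u_2 = 110, v_2 = 330, p_3 = 300, q_3 = 390, p_4 = 80, q_4 = 370, p_5 = 360, q_5 = 30, s_5 = 440, t_5 = 130, p_6 = 260, q_6 = 80, s_6 = 350, t_6 = 200, s_7 = 250, t_7 = 360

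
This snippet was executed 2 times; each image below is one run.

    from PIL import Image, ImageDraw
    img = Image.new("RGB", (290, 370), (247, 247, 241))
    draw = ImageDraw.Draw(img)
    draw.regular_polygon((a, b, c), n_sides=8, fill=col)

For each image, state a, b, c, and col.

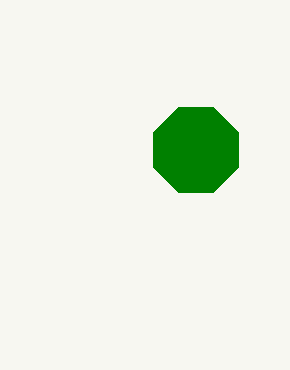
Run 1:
a = 196
b = 150
c = 46
col = 'green'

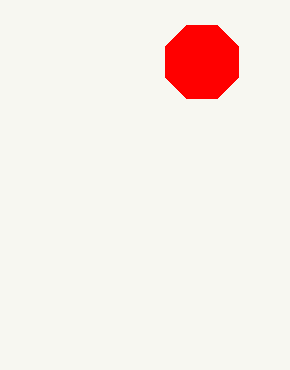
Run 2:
a = 202; b = 62; c = 40; col = 'red'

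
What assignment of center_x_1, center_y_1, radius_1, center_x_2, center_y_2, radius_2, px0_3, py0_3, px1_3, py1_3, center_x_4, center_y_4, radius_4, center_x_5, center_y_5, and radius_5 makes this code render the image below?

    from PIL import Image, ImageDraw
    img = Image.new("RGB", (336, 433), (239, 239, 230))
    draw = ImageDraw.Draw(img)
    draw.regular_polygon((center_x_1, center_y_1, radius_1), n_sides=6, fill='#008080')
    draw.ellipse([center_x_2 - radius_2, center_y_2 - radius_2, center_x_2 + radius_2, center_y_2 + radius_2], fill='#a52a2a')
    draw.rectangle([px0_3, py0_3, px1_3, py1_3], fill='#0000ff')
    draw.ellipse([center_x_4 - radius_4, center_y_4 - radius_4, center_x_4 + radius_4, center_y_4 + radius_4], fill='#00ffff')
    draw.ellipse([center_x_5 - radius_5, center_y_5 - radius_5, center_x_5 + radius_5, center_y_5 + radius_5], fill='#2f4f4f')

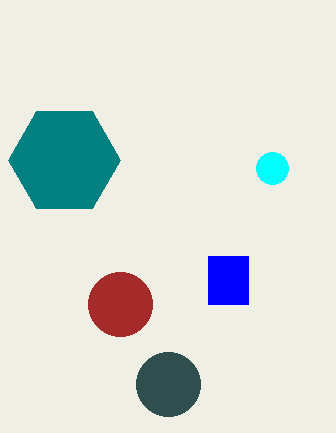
center_x_1 = 64; center_y_1 = 160; radius_1 = 56; center_x_2 = 120; center_y_2 = 304; radius_2 = 32; px0_3 = 208; py0_3 = 256; px1_3 = 248; py1_3 = 304; center_x_4 = 272; center_y_4 = 168; radius_4 = 16; center_x_5 = 168; center_y_5 = 384; radius_5 = 32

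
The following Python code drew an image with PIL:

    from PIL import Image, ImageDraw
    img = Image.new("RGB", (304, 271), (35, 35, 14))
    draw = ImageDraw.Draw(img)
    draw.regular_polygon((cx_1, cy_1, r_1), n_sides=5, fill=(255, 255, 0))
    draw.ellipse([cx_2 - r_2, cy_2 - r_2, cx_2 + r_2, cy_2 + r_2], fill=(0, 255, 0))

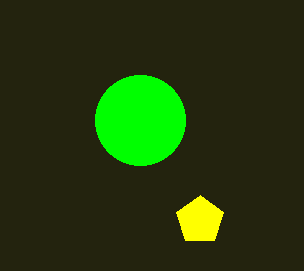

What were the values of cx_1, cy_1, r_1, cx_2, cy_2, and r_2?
cx_1 = 200
cy_1 = 220
r_1 = 25
cx_2 = 140
cy_2 = 120
r_2 = 45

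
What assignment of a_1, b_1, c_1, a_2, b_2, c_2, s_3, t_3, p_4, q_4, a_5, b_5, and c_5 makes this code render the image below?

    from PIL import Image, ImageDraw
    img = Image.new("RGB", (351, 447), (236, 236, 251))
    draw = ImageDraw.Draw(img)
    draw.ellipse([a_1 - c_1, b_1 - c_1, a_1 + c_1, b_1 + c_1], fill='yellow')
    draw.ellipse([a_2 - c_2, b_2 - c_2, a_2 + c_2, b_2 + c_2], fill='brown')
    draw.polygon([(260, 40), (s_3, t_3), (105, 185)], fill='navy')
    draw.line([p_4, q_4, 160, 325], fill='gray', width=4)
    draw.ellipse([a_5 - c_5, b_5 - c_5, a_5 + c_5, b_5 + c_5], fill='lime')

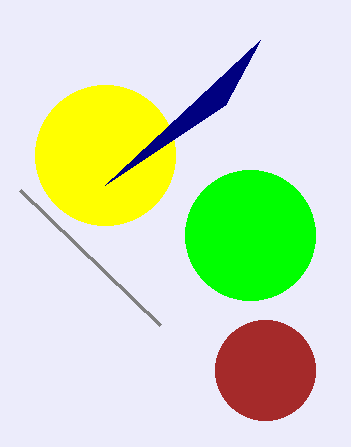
a_1 = 105
b_1 = 155
c_1 = 70
a_2 = 265
b_2 = 370
c_2 = 50
s_3 = 225
t_3 = 105
p_4 = 20
q_4 = 190
a_5 = 250
b_5 = 235
c_5 = 65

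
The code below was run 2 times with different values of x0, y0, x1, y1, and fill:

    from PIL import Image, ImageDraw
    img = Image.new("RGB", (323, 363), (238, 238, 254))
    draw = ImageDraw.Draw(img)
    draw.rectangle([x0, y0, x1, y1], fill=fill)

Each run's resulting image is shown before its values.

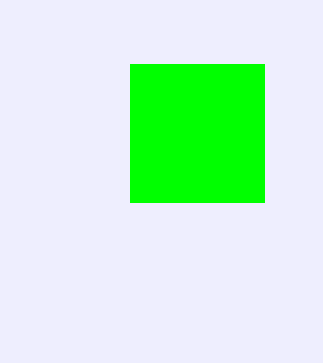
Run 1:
x0 = 130, y0 = 64, x1 = 264, y1 = 202, fill = 'lime'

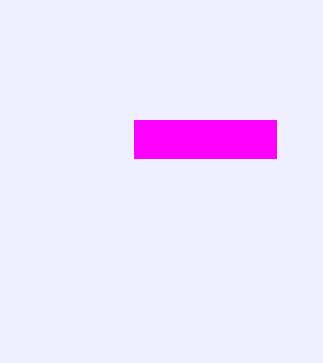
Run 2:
x0 = 134
y0 = 120
x1 = 276
y1 = 158
fill = 'magenta'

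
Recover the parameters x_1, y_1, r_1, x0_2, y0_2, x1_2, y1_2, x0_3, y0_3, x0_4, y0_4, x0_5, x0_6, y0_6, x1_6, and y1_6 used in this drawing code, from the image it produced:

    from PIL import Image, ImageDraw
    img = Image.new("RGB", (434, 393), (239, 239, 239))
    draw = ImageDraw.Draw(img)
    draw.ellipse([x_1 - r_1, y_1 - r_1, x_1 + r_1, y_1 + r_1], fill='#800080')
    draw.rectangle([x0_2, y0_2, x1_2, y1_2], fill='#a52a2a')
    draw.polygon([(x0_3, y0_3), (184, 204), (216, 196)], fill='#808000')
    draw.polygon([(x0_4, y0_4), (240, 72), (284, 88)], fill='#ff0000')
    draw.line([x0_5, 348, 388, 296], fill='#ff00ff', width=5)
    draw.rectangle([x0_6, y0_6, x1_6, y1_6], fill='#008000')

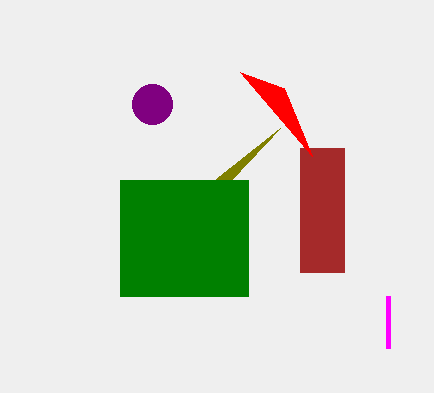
x_1 = 152; y_1 = 104; r_1 = 20; x0_2 = 300; y0_2 = 148; x1_2 = 344; y1_2 = 272; x0_3 = 280; y0_3 = 128; x0_4 = 312; y0_4 = 156; x0_5 = 388; x0_6 = 120; y0_6 = 180; x1_6 = 248; y1_6 = 296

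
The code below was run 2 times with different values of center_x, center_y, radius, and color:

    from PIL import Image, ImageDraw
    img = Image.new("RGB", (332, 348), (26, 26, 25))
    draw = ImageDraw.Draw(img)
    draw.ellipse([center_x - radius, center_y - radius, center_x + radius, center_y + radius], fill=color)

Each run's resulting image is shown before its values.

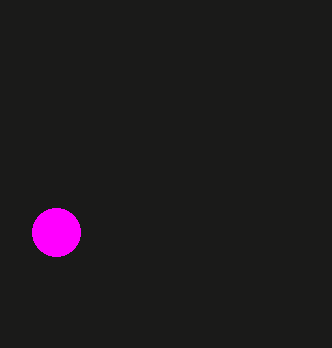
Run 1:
center_x = 56, center_y = 232, radius = 24, color = 'magenta'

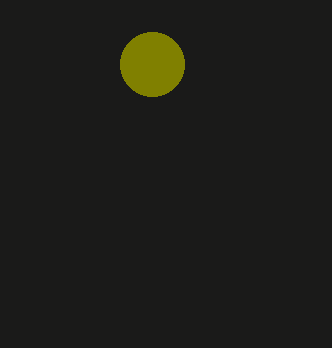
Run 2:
center_x = 152; center_y = 64; radius = 32; color = 'olive'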